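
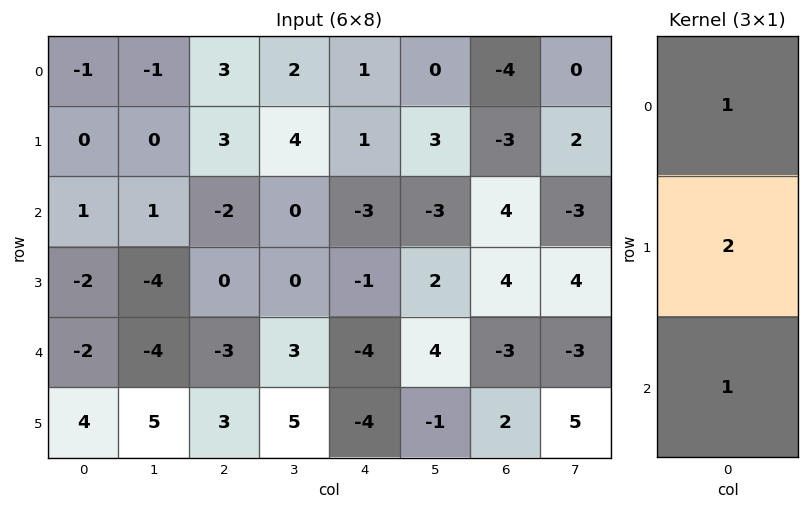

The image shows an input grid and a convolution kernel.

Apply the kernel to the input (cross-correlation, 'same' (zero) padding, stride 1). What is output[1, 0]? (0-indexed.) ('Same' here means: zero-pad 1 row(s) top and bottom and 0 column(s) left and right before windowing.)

0

The receptive field on the zero-padded input at this output position is [-1 / 0 / 1]. Elementwise product with the kernel and sum: -1·1 + 0·2 + 1·1.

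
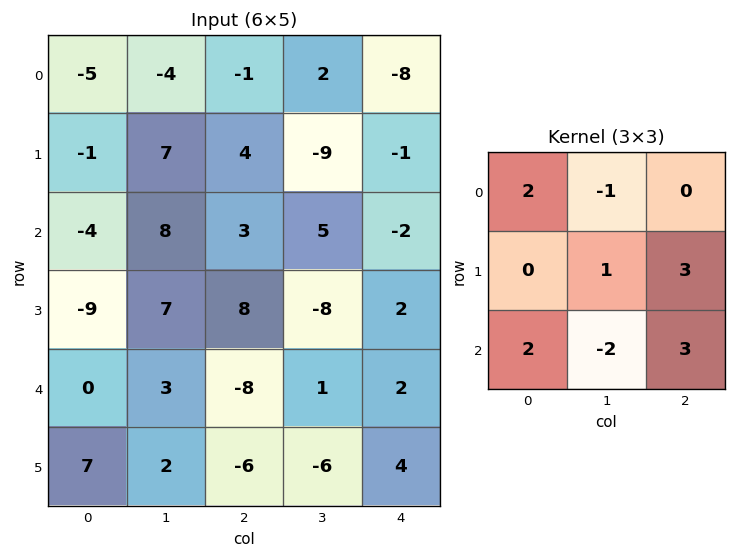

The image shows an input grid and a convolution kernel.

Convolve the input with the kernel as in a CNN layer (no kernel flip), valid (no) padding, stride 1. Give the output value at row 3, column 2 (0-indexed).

43

The receptive field on the input at this output position is [8 -8 2 / -8 1 2 / -6 -6 4]. Elementwise product with the kernel and sum: 8·2 + -8·-1 + 1·1 + 2·3 + -6·2 + -6·-2 + 4·3.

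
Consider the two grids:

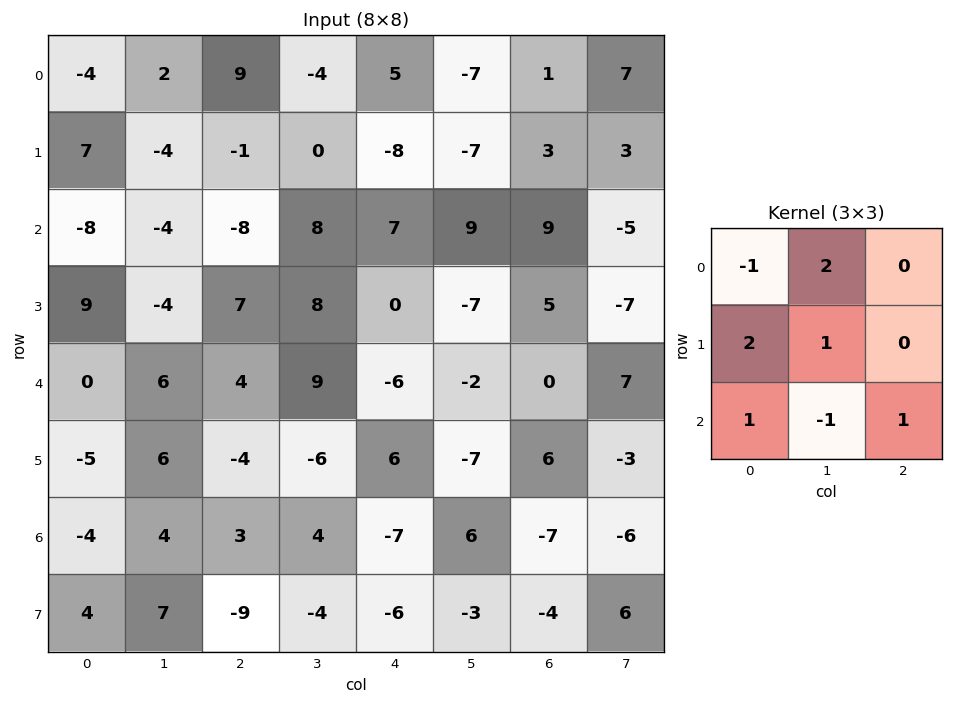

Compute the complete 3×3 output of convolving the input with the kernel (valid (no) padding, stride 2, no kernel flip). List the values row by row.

Output[0,0]: The receptive field on the input at this output position is [-4 2 9 / 7 -4 -1 / -8 -4 -8]. Elementwise product with the kernel and sum: -4·-1 + 2·2 + 7·2 + -4·1 + -8·1 + -4·-1 + -8·1.

6 -28 -35
12 35 0
3 -8 -13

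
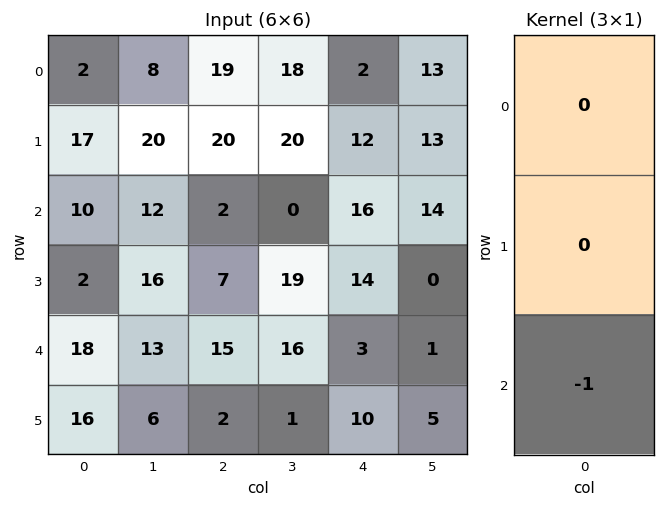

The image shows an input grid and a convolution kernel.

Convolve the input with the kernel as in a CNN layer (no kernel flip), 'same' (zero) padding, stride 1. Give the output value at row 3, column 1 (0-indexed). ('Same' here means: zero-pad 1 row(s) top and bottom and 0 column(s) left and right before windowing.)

-13

The receptive field on the zero-padded input at this output position is [12 / 16 / 13]. Elementwise product with the kernel and sum: 13·-1.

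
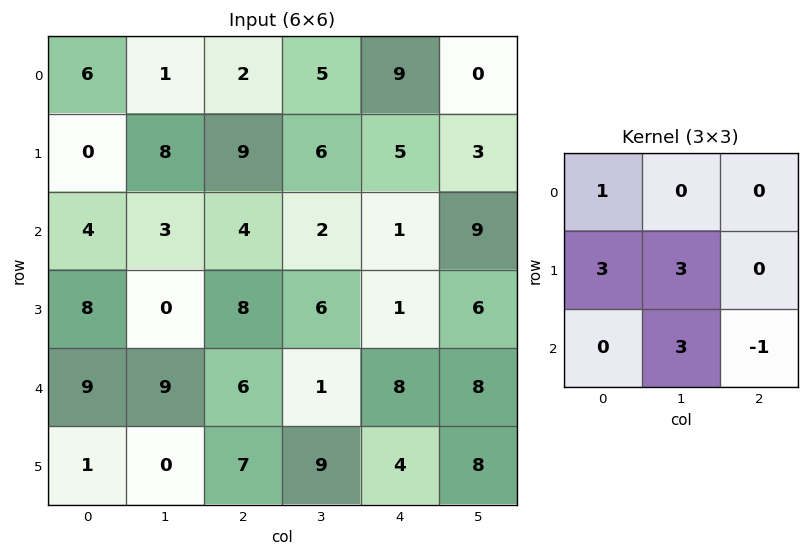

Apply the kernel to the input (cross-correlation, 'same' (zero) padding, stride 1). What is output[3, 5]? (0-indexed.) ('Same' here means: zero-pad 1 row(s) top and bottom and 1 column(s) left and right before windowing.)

The receptive field on the zero-padded input at this output position is [1 9 0 / 1 6 0 / 8 8 0]. Elementwise product with the kernel and sum: 1·1 + 1·3 + 6·3 + 8·3 + 0·-1.

46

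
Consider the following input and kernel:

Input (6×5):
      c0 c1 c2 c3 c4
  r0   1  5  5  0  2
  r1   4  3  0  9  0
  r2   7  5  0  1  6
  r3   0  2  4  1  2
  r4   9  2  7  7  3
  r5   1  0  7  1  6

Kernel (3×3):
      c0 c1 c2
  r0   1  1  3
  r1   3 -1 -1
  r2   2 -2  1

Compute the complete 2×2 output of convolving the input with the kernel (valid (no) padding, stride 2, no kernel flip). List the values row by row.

34 6
27 31

Output[0,0]: The receptive field on the input at this output position is [1 5 5 / 4 3 0 / 7 5 0]. Elementwise product with the kernel and sum: 1·1 + 5·1 + 5·3 + 4·3 + 3·-1 + 0·-1 + 7·2 + 5·-2 + 0·1.
Output[0,1]: The receptive field on the input at this output position is [5 0 2 / 0 9 0 / 0 1 6]. Elementwise product with the kernel and sum: 5·1 + 0·1 + 2·3 + 0·3 + 9·-1 + 0·-1 + 0·2 + 1·-2 + 6·1.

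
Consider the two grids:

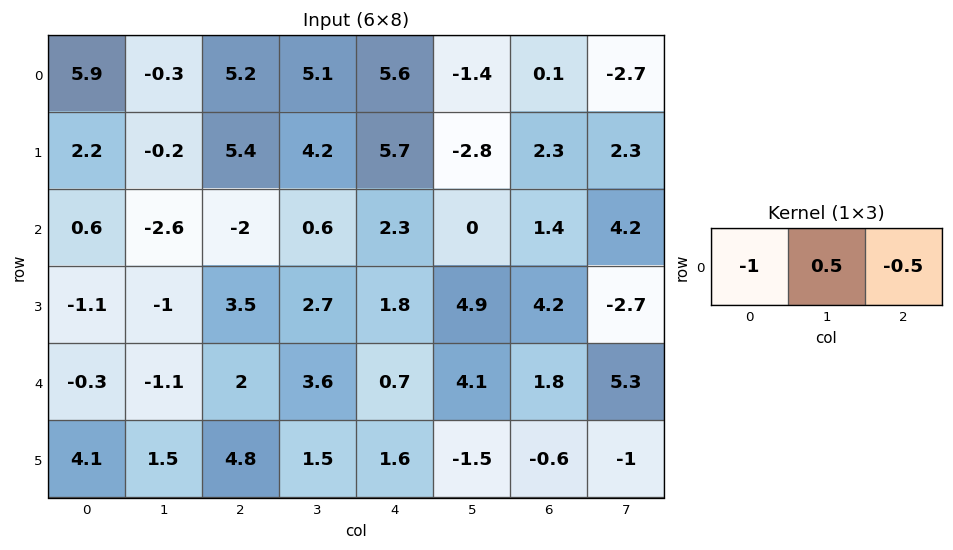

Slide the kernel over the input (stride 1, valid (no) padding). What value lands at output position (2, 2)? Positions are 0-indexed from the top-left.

1.15

The receptive field on the input at this output position is [-2 0.6 2.3]. Elementwise product with the kernel and sum: -2·-1 + 0.6·0.5 + 2.3·-0.5.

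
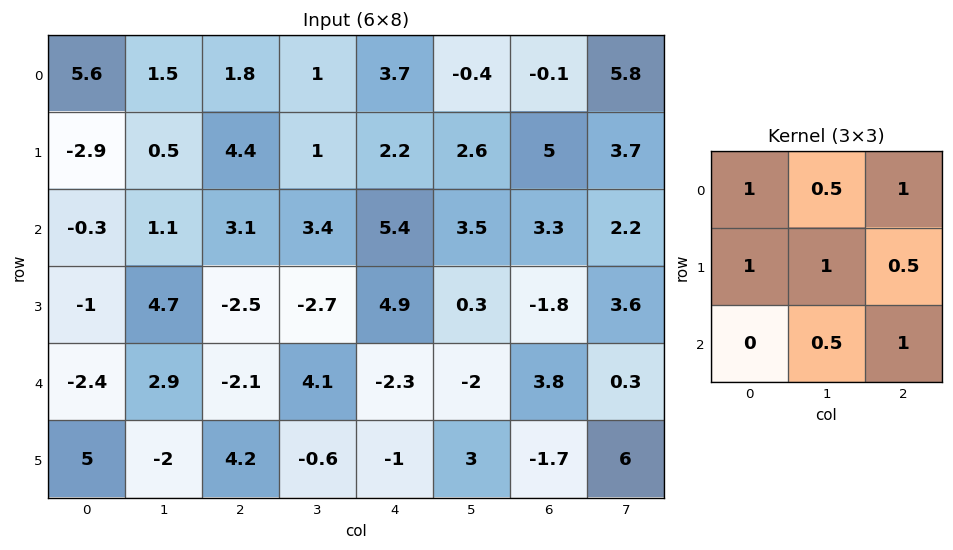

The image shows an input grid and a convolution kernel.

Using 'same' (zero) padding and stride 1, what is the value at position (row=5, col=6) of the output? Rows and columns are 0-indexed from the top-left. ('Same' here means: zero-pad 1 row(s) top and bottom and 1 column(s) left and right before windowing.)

The receptive field on the zero-padded input at this output position is [-2 3.8 0.3 / 3 -1.7 6 / 0 0 0]. Elementwise product with the kernel and sum: -2·1 + 3.8·0.5 + 0.3·1 + 3·1 + -1.7·1 + 6·0.5 + 0·0.5 + 0·1.

4.5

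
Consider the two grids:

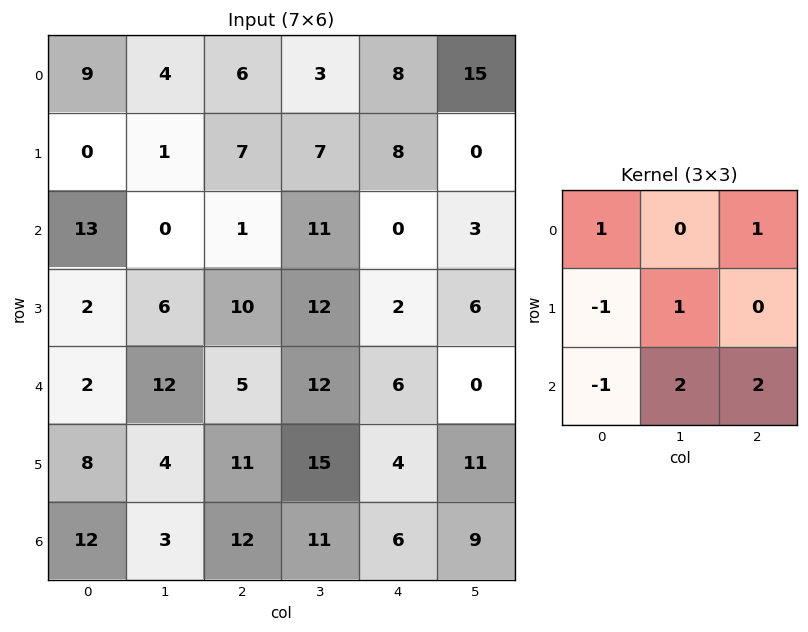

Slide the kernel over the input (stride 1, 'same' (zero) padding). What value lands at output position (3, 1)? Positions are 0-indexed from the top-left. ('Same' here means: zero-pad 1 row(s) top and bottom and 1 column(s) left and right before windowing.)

The receptive field on the zero-padded input at this output position is [13 0 1 / 2 6 10 / 2 12 5]. Elementwise product with the kernel and sum: 13·1 + 1·1 + 2·-1 + 6·1 + 2·-1 + 12·2 + 5·2.

50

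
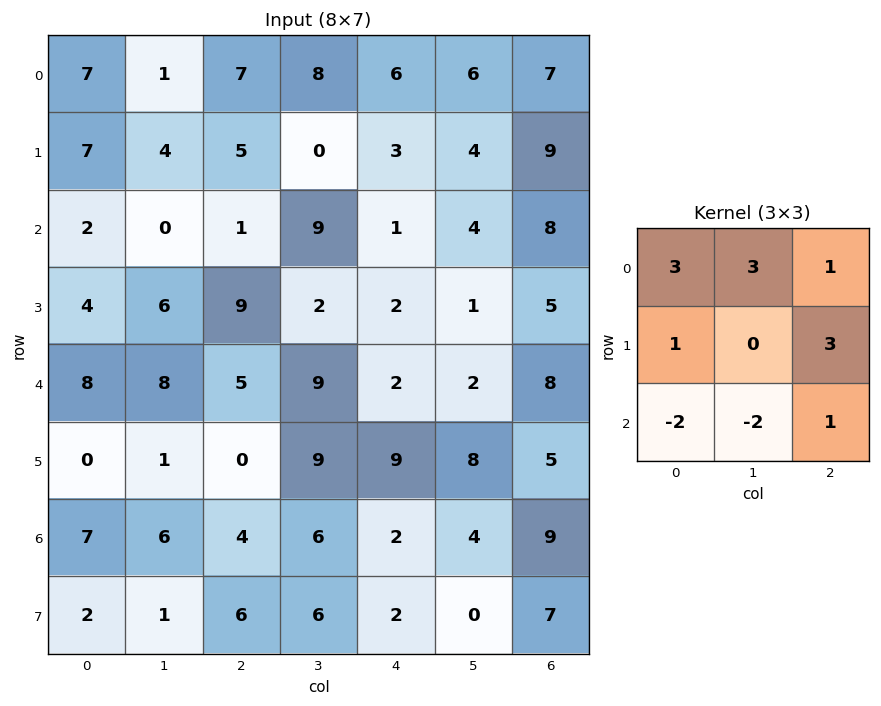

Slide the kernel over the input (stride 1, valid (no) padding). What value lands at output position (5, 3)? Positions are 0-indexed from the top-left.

64

The receptive field on the input at this output position is [9 9 8 / 6 2 4 / 6 2 0]. Elementwise product with the kernel and sum: 9·3 + 9·3 + 8·1 + 6·1 + 4·3 + 6·-2 + 2·-2 + 0·1.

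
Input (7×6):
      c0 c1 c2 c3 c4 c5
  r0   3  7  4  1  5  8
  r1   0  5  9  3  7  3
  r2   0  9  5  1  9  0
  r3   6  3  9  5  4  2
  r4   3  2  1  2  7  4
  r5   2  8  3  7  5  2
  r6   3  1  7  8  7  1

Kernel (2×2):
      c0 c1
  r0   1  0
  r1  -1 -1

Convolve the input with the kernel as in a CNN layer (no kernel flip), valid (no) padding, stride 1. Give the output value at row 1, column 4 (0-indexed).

-2

The receptive field on the input at this output position is [7 3 / 9 0]. Elementwise product with the kernel and sum: 7·1 + 9·-1 + 0·-1.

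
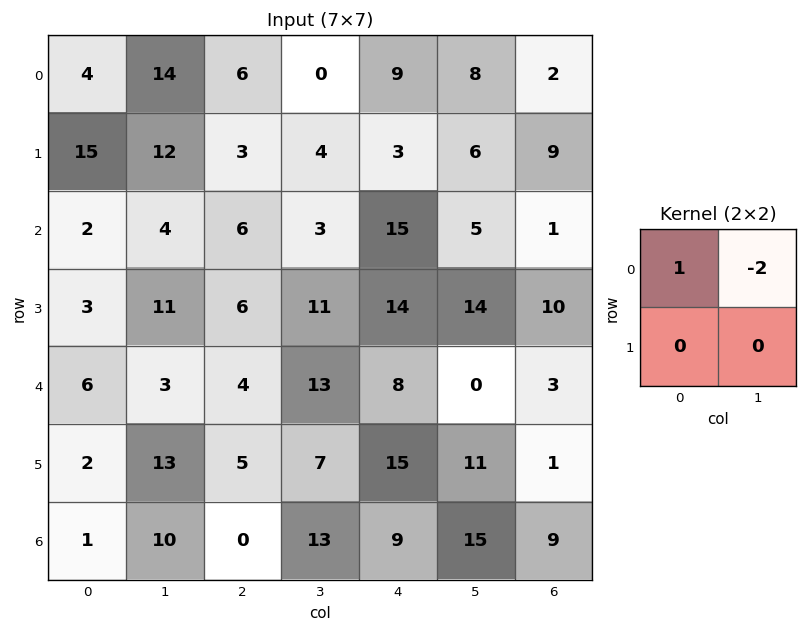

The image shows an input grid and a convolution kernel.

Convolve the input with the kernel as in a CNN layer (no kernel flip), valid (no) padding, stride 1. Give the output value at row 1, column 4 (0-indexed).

-9

The receptive field on the input at this output position is [3 6 / 15 5]. Elementwise product with the kernel and sum: 3·1 + 6·-2.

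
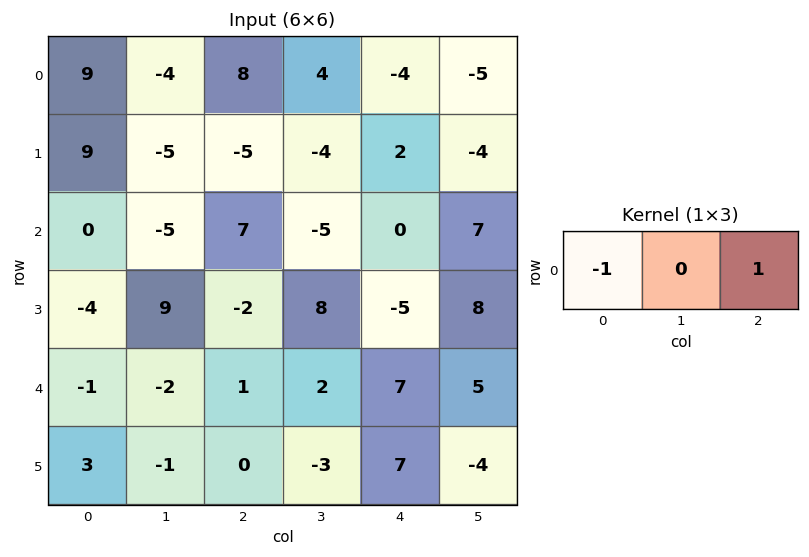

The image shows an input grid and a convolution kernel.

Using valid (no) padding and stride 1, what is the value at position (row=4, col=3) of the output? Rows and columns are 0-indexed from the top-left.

The receptive field on the input at this output position is [2 7 5]. Elementwise product with the kernel and sum: 2·-1 + 5·1.

3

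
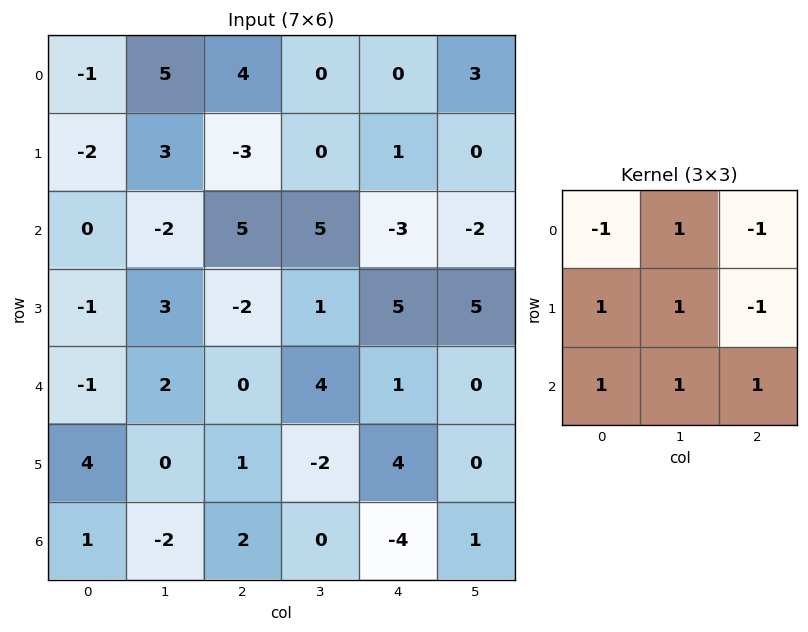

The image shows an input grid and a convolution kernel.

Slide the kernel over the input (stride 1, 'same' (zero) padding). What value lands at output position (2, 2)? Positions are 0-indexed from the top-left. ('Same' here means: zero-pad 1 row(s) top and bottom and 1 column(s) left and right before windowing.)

The receptive field on the zero-padded input at this output position is [3 -3 0 / -2 5 5 / 3 -2 1]. Elementwise product with the kernel and sum: 3·-1 + -3·1 + 0·-1 + -2·1 + 5·1 + 5·-1 + 3·1 + -2·1 + 1·1.

-6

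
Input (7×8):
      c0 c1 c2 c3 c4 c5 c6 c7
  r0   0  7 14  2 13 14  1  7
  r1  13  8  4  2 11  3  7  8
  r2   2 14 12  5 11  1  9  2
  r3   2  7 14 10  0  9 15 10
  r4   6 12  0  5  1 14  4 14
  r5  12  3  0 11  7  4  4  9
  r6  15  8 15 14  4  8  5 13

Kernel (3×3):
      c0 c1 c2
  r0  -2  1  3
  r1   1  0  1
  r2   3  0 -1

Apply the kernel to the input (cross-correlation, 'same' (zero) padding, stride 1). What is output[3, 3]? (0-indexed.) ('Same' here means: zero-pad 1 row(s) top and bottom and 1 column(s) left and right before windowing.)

The receptive field on the zero-padded input at this output position is [12 5 11 / 14 10 0 / 0 5 1]. Elementwise product with the kernel and sum: 12·-2 + 5·1 + 11·3 + 14·1 + 0·1 + 0·3 + 1·-1.

27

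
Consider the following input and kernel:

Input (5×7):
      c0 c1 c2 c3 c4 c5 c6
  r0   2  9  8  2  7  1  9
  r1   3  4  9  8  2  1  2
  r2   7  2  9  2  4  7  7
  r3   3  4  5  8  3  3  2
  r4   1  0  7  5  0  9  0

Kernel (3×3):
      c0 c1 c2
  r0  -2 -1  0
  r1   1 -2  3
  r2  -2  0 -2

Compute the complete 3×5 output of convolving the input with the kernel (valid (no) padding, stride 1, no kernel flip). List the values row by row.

Output[0,0]: The receptive field on the input at this output position is [2 9 8 / 3 4 9 / 7 2 9]. Elementwise product with the kernel and sum: 2·-2 + 9·-1 + 3·1 + 4·-2 + 9·3 + 7·-2 + 9·-2.

-23 -24 -45 -22 -31
4 -51 -25 -25 -4
-22 -5 -36 -25 -12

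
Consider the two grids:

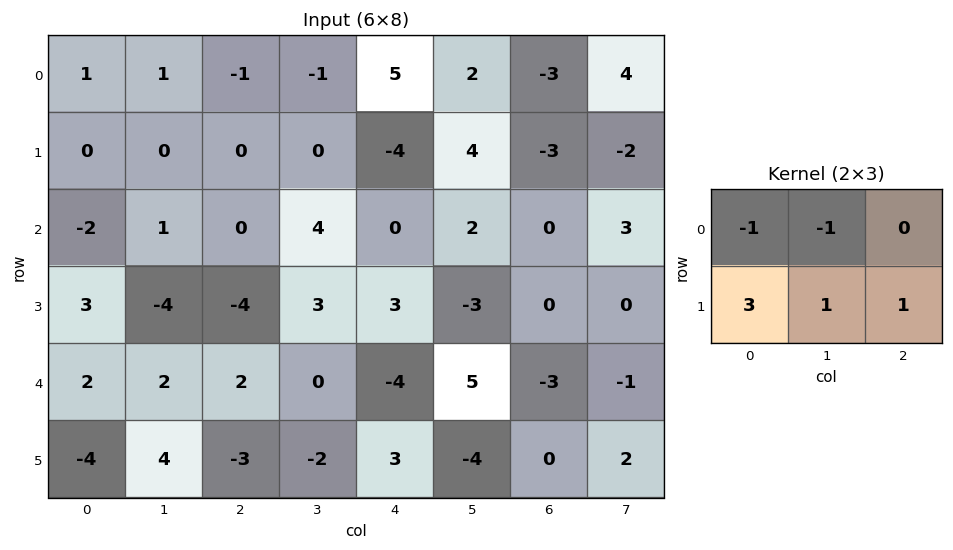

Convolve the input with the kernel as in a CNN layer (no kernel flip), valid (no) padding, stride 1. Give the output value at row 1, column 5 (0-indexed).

8

The receptive field on the input at this output position is [4 -3 -2 / 2 0 3]. Elementwise product with the kernel and sum: 4·-1 + -3·-1 + 2·3 + 0·1 + 3·1.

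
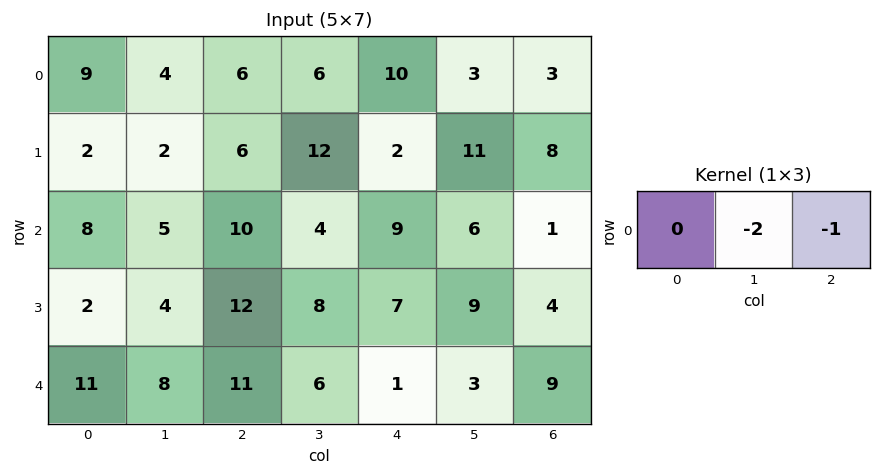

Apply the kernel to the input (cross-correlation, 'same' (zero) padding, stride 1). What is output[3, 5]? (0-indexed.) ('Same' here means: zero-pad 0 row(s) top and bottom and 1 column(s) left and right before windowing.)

The receptive field on the zero-padded input at this output position is [7 9 4]. Elementwise product with the kernel and sum: 9·-2 + 4·-1.

-22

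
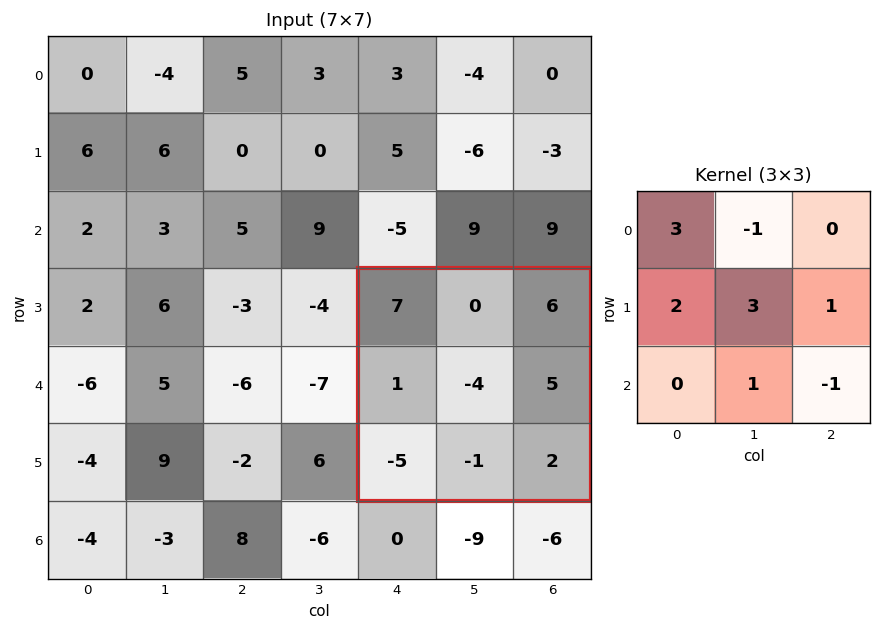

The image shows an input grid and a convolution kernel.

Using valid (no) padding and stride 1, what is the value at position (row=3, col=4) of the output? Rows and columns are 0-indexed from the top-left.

13

The receptive field on the input at this output position is [7 0 6 / 1 -4 5 / -5 -1 2]. Elementwise product with the kernel and sum: 7·3 + 0·-1 + 1·2 + -4·3 + 5·1 + -1·1 + 2·-1.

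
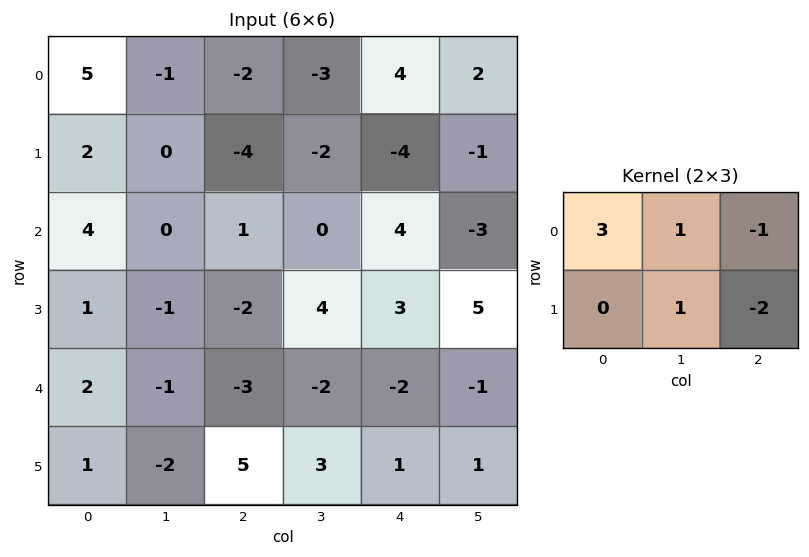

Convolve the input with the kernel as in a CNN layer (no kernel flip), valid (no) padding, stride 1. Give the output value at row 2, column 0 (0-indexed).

14

The receptive field on the input at this output position is [4 0 1 / 1 -1 -2]. Elementwise product with the kernel and sum: 4·3 + 0·1 + 1·-1 + -1·1 + -2·-2.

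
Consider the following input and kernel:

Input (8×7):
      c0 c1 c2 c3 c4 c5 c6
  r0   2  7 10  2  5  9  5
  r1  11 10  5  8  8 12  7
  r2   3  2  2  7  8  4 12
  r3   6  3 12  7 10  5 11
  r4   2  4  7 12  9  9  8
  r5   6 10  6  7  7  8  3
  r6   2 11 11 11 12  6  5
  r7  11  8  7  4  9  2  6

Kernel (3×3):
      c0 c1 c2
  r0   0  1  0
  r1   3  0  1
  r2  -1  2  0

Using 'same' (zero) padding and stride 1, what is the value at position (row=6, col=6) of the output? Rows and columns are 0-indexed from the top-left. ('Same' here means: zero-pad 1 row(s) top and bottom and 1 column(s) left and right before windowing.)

The receptive field on the zero-padded input at this output position is [8 3 0 / 6 5 0 / 2 6 0]. Elementwise product with the kernel and sum: 3·1 + 6·3 + 0·1 + 2·-1 + 6·2.

31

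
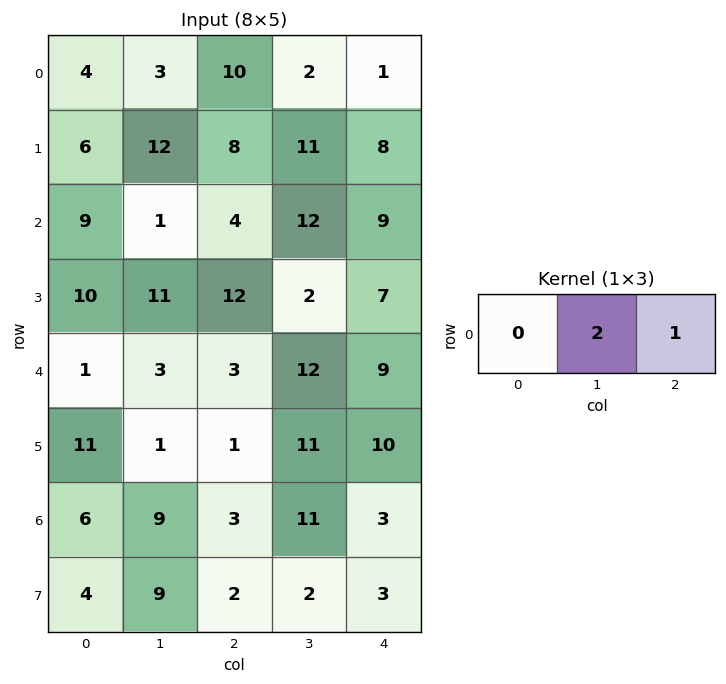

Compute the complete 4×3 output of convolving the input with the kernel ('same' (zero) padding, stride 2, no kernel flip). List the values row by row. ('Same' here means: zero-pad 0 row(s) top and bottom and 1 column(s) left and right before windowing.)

Output[0,0]: The receptive field on the zero-padded input at this output position is [0 4 3]. Elementwise product with the kernel and sum: 4·2 + 3·1.
Output[0,1]: The receptive field on the zero-padded input at this output position is [3 10 2]. Elementwise product with the kernel and sum: 10·2 + 2·1.

11 22 2
19 20 18
5 18 18
21 17 6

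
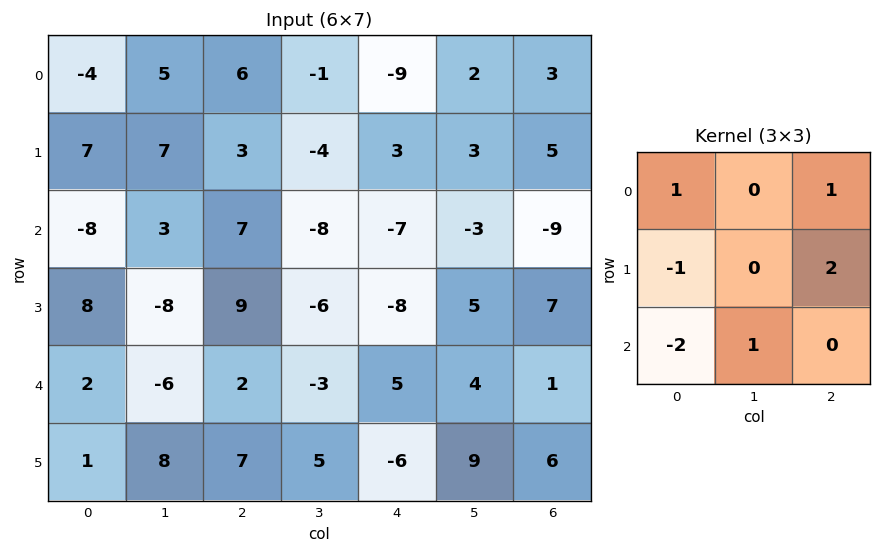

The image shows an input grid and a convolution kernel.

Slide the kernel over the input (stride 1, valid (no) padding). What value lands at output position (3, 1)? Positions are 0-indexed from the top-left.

The receptive field on the input at this output position is [-8 9 -6 / -6 2 -3 / 8 7 5]. Elementwise product with the kernel and sum: -8·1 + -6·1 + -6·-1 + -3·2 + 8·-2 + 7·1.

-23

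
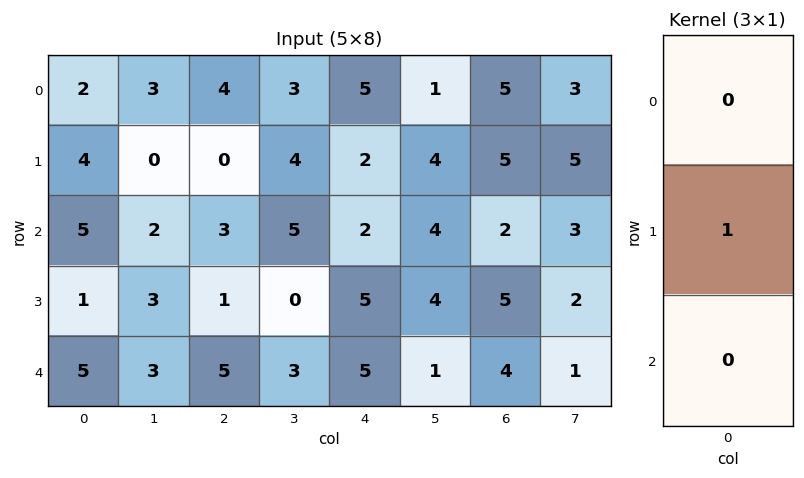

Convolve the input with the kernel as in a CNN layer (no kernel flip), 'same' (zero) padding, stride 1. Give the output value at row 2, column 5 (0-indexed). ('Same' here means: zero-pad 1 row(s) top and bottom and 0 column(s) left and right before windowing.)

The receptive field on the zero-padded input at this output position is [4 / 4 / 4]. Elementwise product with the kernel and sum: 4·1.

4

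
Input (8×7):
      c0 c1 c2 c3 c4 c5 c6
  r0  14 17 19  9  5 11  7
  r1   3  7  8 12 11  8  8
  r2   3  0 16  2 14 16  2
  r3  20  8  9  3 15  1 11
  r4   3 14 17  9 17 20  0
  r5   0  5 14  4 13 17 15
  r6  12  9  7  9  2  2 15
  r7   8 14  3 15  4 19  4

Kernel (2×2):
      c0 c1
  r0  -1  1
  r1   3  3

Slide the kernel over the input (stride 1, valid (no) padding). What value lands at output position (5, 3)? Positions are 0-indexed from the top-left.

42

The receptive field on the input at this output position is [4 13 / 9 2]. Elementwise product with the kernel and sum: 4·-1 + 13·1 + 9·3 + 2·3.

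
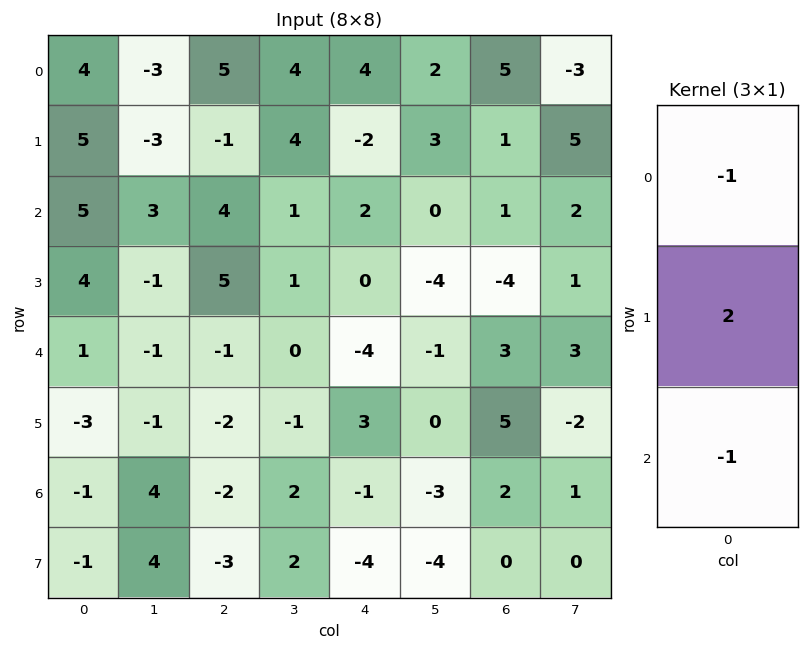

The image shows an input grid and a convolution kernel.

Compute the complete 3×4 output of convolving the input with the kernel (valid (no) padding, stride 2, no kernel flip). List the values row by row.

1 -11 -10 -4
2 7 2 -12
-6 -1 11 5

Output[0,0]: The receptive field on the input at this output position is [4 / 5 / 5]. Elementwise product with the kernel and sum: 4·-1 + 5·2 + 5·-1.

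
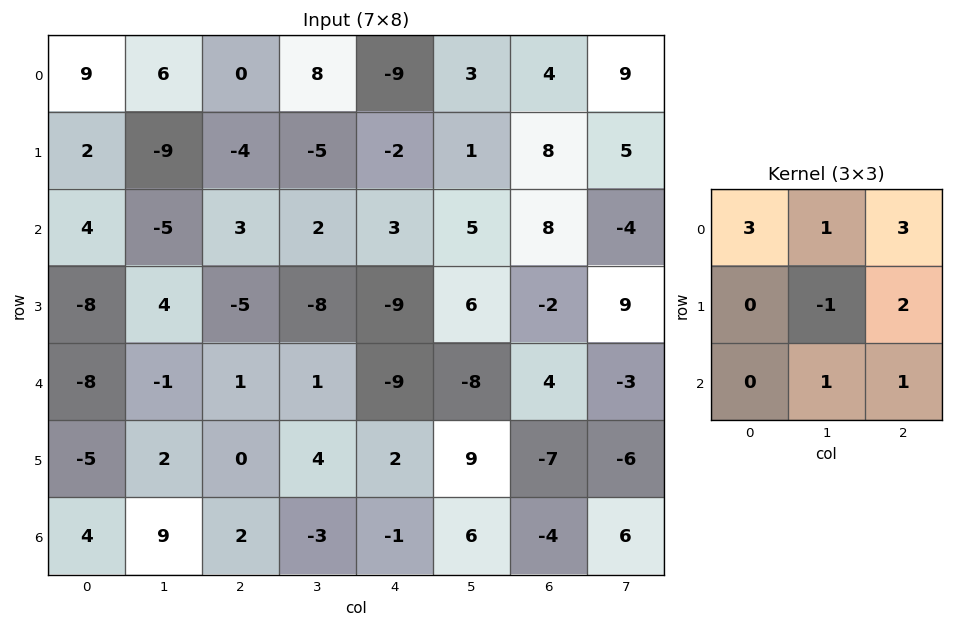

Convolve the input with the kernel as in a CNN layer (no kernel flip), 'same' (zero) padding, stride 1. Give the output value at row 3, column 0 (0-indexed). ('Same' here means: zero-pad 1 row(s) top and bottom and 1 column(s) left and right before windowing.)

-4

The receptive field on the zero-padded input at this output position is [0 4 -5 / 0 -8 4 / 0 -8 -1]. Elementwise product with the kernel and sum: 0·3 + 4·1 + -5·3 + -8·-1 + 4·2 + -8·1 + -1·1.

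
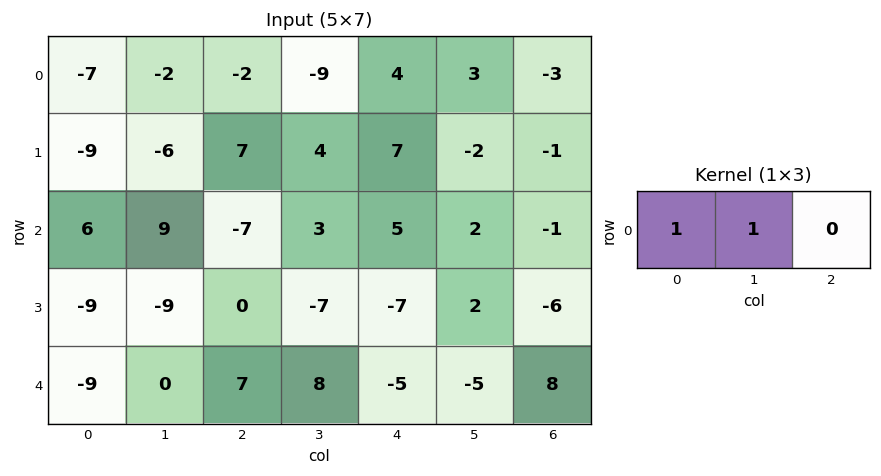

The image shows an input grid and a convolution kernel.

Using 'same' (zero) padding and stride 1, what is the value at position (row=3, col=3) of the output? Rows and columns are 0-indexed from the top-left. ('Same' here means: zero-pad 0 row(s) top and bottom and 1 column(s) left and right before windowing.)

-7

The receptive field on the zero-padded input at this output position is [0 -7 -7]. Elementwise product with the kernel and sum: 0·1 + -7·1.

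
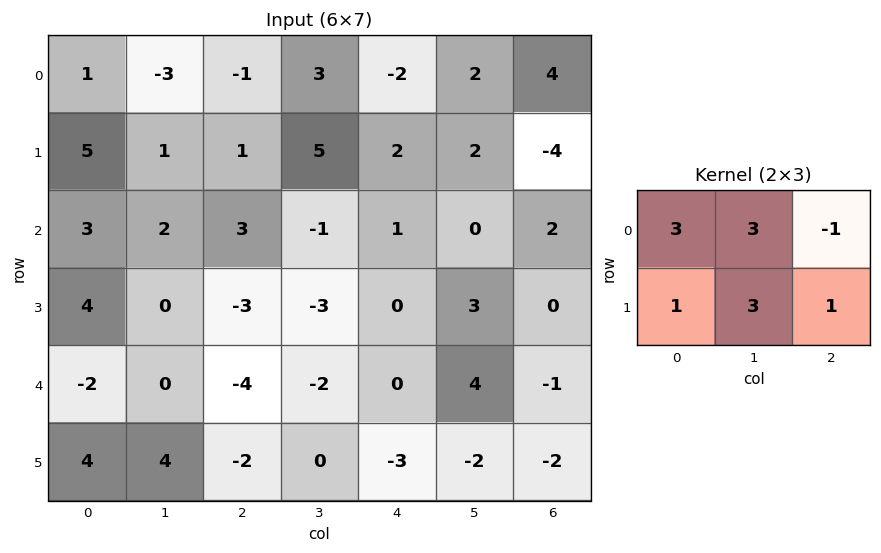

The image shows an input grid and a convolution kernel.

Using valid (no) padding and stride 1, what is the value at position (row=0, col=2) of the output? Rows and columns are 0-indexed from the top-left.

The receptive field on the input at this output position is [-1 3 -2 / 1 5 2]. Elementwise product with the kernel and sum: -1·3 + 3·3 + -2·-1 + 1·1 + 5·3 + 2·1.

26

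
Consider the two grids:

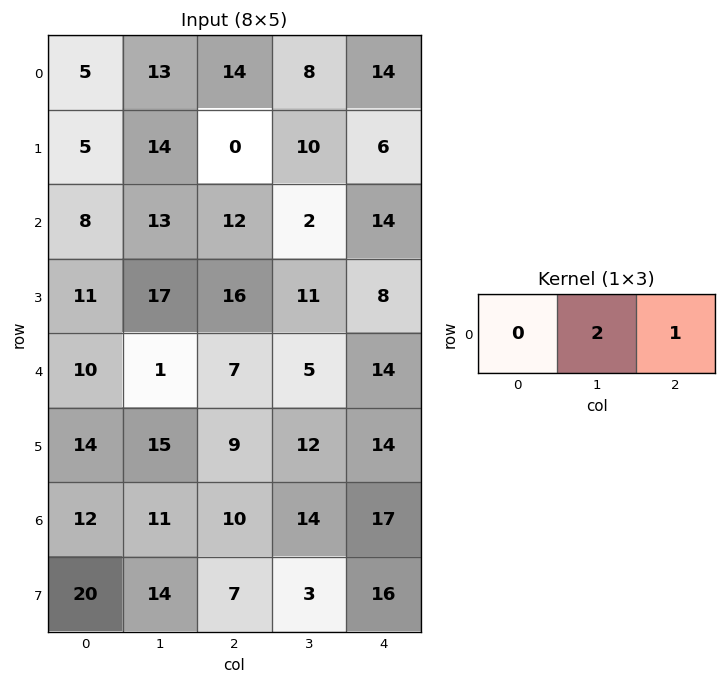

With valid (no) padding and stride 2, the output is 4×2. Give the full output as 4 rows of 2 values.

40 30
38 18
9 24
32 45

Output[0,0]: The receptive field on the input at this output position is [5 13 14]. Elementwise product with the kernel and sum: 13·2 + 14·1.
Output[0,1]: The receptive field on the input at this output position is [14 8 14]. Elementwise product with the kernel and sum: 8·2 + 14·1.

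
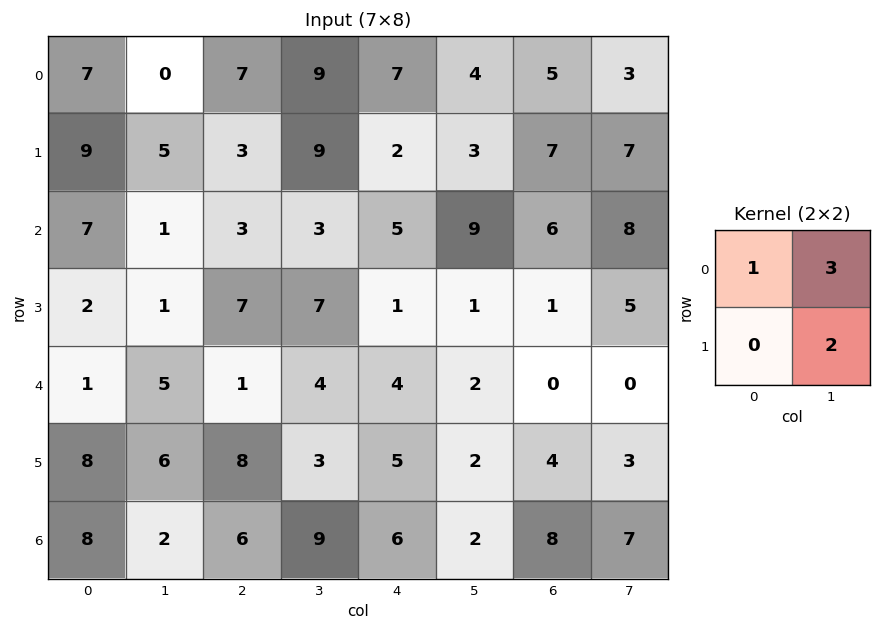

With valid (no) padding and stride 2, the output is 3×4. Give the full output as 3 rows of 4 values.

Output[0,0]: The receptive field on the input at this output position is [7 0 / 9 5]. Elementwise product with the kernel and sum: 7·1 + 0·3 + 5·2.

17 52 25 28
12 26 34 40
28 19 14 6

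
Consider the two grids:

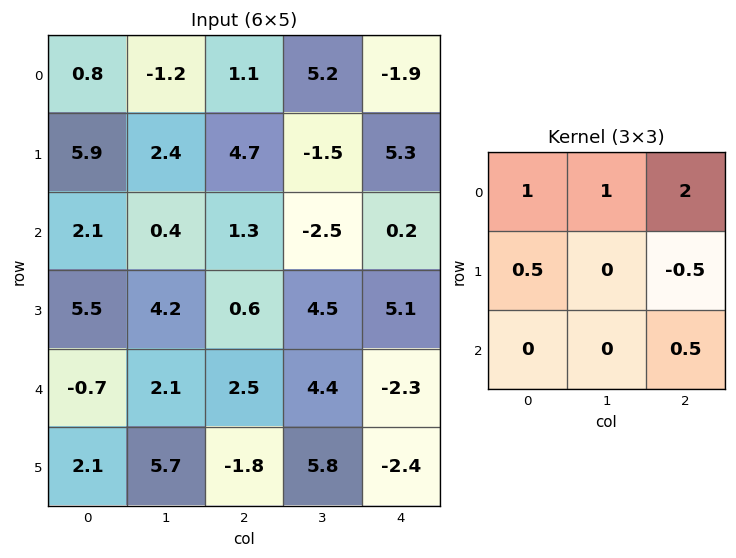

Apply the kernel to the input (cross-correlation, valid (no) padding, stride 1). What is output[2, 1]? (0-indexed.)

The receptive field on the input at this output position is [0.4 1.3 -2.5 / 4.2 0.6 4.5 / 2.1 2.5 4.4]. Elementwise product with the kernel and sum: 0.4·1 + 1.3·1 + -2.5·2 + 4.2·0.5 + 4.5·-0.5 + 4.4·0.5.

-1.25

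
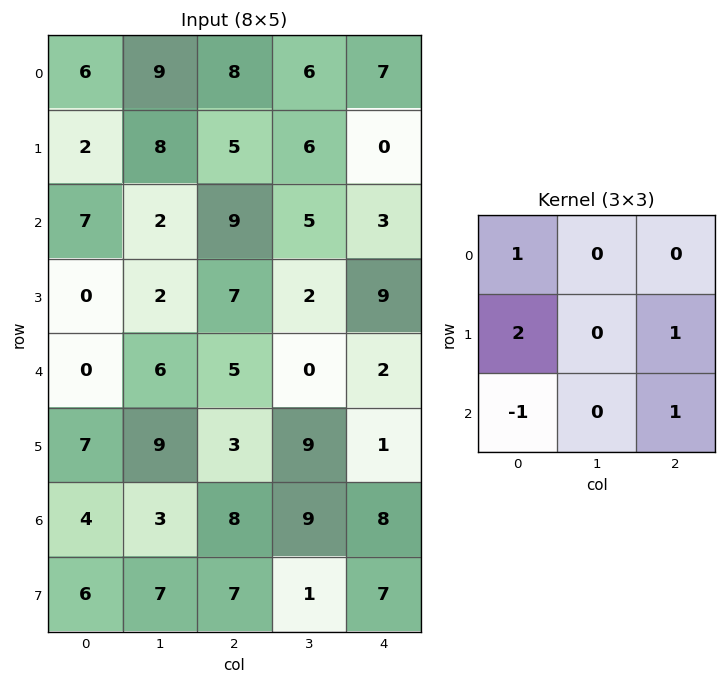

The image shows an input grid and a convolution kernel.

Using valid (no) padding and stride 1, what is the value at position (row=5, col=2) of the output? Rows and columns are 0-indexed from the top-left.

27

The receptive field on the input at this output position is [3 9 1 / 8 9 8 / 7 1 7]. Elementwise product with the kernel and sum: 3·1 + 8·2 + 8·1 + 7·-1 + 7·1.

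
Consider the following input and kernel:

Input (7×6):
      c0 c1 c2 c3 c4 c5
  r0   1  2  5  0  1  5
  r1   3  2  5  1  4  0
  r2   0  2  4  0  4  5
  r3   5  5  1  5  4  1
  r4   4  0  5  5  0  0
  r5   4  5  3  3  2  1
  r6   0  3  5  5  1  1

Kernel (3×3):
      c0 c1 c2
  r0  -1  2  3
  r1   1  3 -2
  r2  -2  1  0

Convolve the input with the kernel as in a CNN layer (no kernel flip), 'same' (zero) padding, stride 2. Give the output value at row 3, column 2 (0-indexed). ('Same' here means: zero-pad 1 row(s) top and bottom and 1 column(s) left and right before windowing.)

10

The receptive field on the zero-padded input at this output position is [3 2 1 / 5 1 1 / 0 0 0]. Elementwise product with the kernel and sum: 3·-1 + 2·2 + 1·3 + 5·1 + 1·3 + 1·-2 + 0·-2 + 0·1.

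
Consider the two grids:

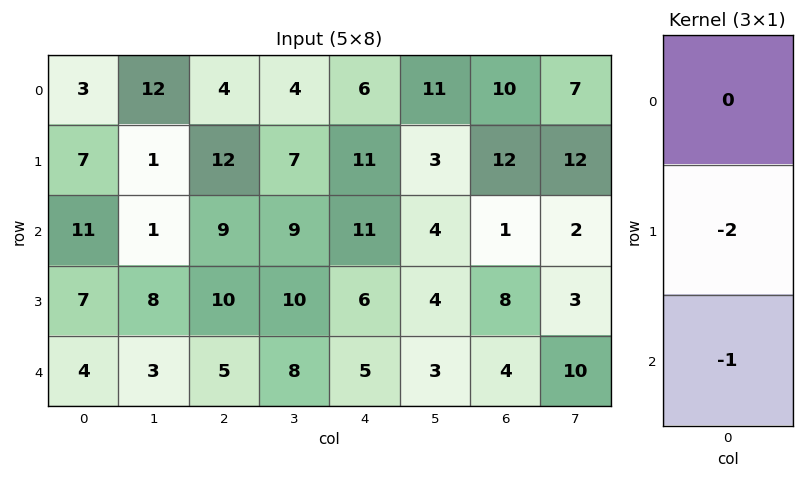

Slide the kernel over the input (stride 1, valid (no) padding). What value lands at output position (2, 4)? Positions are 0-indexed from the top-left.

The receptive field on the input at this output position is [11 / 6 / 5]. Elementwise product with the kernel and sum: 6·-2 + 5·-1.

-17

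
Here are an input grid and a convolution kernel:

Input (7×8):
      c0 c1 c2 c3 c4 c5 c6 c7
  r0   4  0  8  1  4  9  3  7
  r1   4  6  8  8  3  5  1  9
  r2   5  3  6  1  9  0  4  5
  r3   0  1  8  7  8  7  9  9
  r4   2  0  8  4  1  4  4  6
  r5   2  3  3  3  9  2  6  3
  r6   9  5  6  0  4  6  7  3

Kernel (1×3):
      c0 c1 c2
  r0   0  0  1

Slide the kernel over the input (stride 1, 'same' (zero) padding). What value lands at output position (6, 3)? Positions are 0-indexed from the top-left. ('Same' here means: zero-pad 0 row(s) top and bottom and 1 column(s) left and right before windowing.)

4

The receptive field on the zero-padded input at this output position is [6 0 4]. Elementwise product with the kernel and sum: 4·1.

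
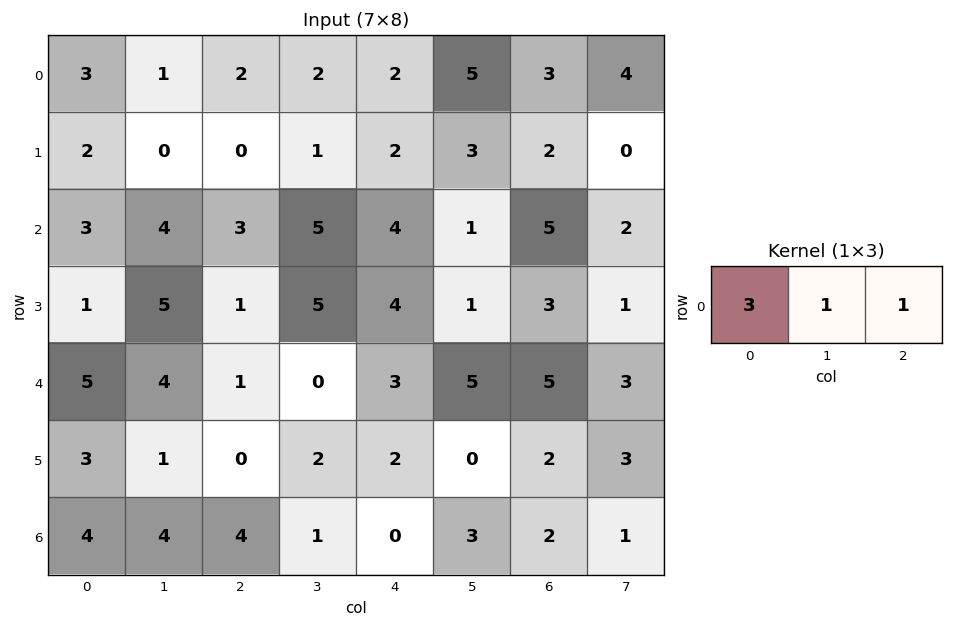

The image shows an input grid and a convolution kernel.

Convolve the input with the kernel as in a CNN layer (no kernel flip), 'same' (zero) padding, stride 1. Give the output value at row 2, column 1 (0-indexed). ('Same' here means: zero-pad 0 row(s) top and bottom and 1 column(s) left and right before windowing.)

16

The receptive field on the zero-padded input at this output position is [3 4 3]. Elementwise product with the kernel and sum: 3·3 + 4·1 + 3·1.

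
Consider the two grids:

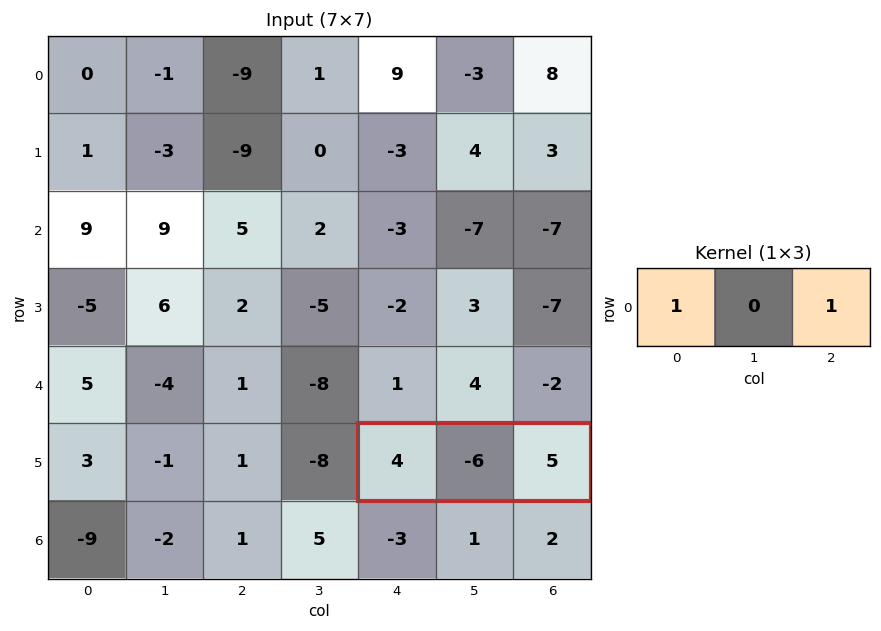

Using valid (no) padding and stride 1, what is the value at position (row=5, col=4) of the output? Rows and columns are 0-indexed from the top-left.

The receptive field on the input at this output position is [4 -6 5]. Elementwise product with the kernel and sum: 4·1 + 5·1.

9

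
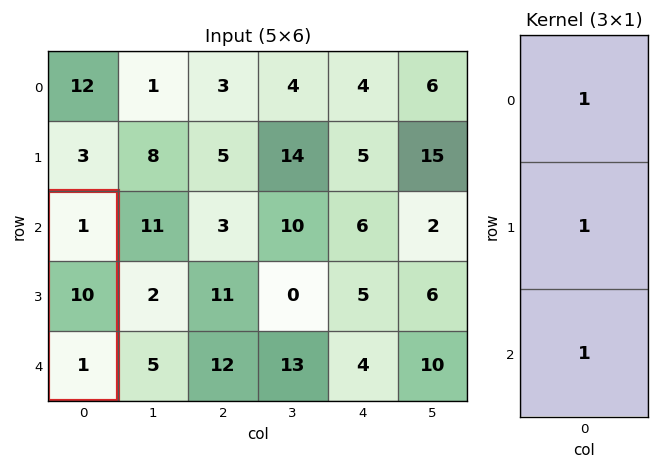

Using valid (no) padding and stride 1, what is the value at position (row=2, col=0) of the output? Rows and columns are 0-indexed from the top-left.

12

The receptive field on the input at this output position is [1 / 10 / 1]. Elementwise product with the kernel and sum: 1·1 + 10·1 + 1·1.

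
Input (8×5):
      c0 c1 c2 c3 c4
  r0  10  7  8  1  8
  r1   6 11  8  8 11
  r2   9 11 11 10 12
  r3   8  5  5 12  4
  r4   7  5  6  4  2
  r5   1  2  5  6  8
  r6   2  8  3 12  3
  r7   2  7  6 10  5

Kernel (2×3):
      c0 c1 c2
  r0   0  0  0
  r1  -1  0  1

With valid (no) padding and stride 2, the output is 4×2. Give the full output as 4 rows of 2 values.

2 3
-3 -1
4 3
4 -1

Output[0,0]: The receptive field on the input at this output position is [10 7 8 / 6 11 8]. Elementwise product with the kernel and sum: 6·-1 + 8·1.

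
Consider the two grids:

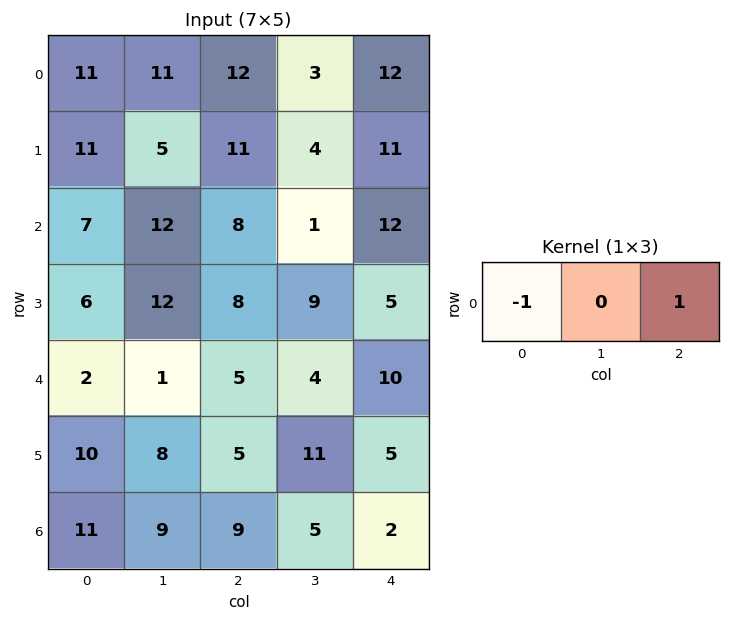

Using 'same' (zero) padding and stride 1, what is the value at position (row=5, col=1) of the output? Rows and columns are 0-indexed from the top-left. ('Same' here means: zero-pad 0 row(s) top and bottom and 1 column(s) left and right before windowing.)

-5

The receptive field on the zero-padded input at this output position is [10 8 5]. Elementwise product with the kernel and sum: 10·-1 + 5·1.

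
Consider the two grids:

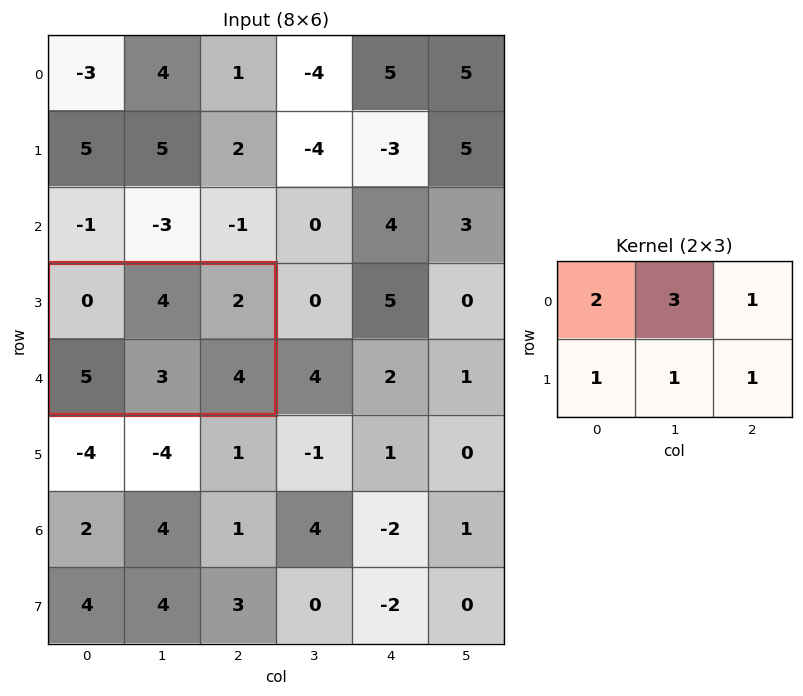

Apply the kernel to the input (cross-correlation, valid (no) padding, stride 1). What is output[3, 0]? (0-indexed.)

The receptive field on the input at this output position is [0 4 2 / 5 3 4]. Elementwise product with the kernel and sum: 0·2 + 4·3 + 2·1 + 5·1 + 3·1 + 4·1.

26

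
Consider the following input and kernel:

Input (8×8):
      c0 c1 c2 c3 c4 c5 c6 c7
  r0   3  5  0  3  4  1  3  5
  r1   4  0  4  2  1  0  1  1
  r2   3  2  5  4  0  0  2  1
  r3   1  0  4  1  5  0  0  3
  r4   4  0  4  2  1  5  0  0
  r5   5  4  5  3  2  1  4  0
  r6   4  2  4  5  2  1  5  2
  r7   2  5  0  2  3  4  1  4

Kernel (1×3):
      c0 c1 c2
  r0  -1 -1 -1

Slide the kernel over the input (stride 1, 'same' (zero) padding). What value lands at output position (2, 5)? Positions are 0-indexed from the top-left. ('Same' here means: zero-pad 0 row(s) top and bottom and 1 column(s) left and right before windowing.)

-2

The receptive field on the zero-padded input at this output position is [0 0 2]. Elementwise product with the kernel and sum: 0·-1 + 0·-1 + 2·-1.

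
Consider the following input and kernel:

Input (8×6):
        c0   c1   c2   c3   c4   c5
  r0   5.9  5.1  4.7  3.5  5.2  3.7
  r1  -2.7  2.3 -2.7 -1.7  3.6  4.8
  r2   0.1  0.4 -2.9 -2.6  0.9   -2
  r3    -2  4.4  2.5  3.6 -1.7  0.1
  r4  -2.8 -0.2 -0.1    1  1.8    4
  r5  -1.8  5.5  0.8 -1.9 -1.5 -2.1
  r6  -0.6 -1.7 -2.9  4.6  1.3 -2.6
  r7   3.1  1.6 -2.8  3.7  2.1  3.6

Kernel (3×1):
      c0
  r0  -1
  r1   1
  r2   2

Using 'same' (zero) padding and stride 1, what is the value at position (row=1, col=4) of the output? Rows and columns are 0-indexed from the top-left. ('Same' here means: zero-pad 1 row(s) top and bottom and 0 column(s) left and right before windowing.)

The receptive field on the zero-padded input at this output position is [5.2 / 3.6 / 0.9]. Elementwise product with the kernel and sum: 5.2·-1 + 3.6·1 + 0.9·2.

0.2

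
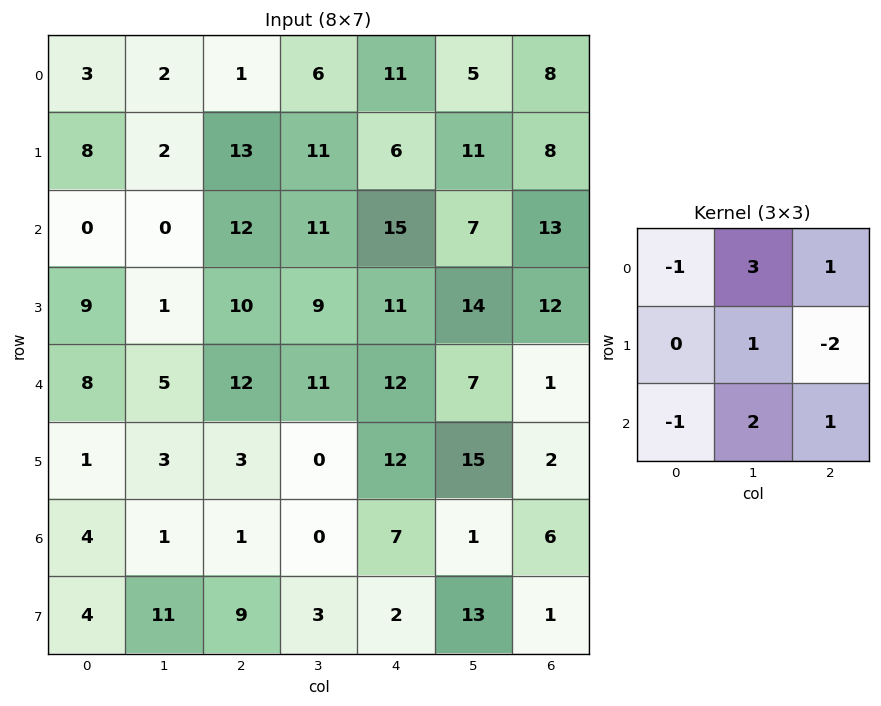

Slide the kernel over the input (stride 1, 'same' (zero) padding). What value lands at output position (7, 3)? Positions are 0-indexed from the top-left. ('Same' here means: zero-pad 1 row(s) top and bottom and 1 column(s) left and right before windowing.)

The receptive field on the zero-padded input at this output position is [1 0 7 / 9 3 2 / 0 0 0]. Elementwise product with the kernel and sum: 1·-1 + 0·3 + 7·1 + 3·1 + 2·-2 + 0·-1 + 0·2 + 0·1.

5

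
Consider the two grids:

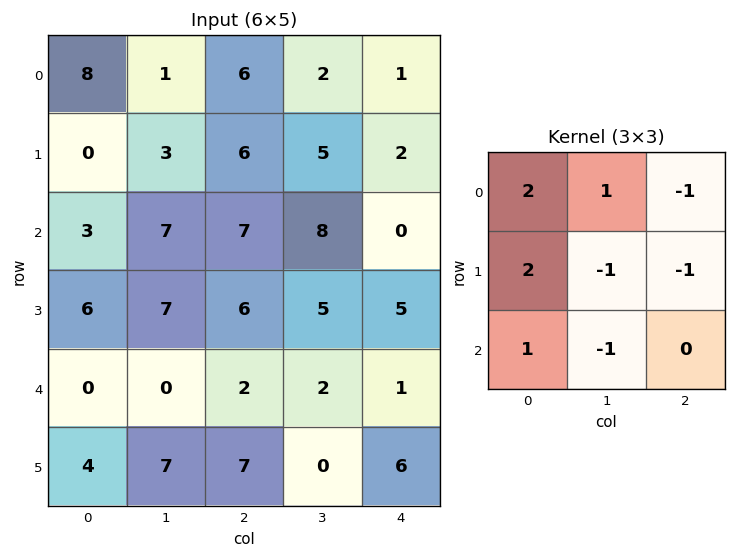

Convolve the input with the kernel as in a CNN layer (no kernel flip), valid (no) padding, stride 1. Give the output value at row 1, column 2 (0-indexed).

22

The receptive field on the input at this output position is [6 5 2 / 7 8 0 / 6 5 5]. Elementwise product with the kernel and sum: 6·2 + 5·1 + 2·-1 + 7·2 + 8·-1 + 0·-1 + 6·1 + 5·-1.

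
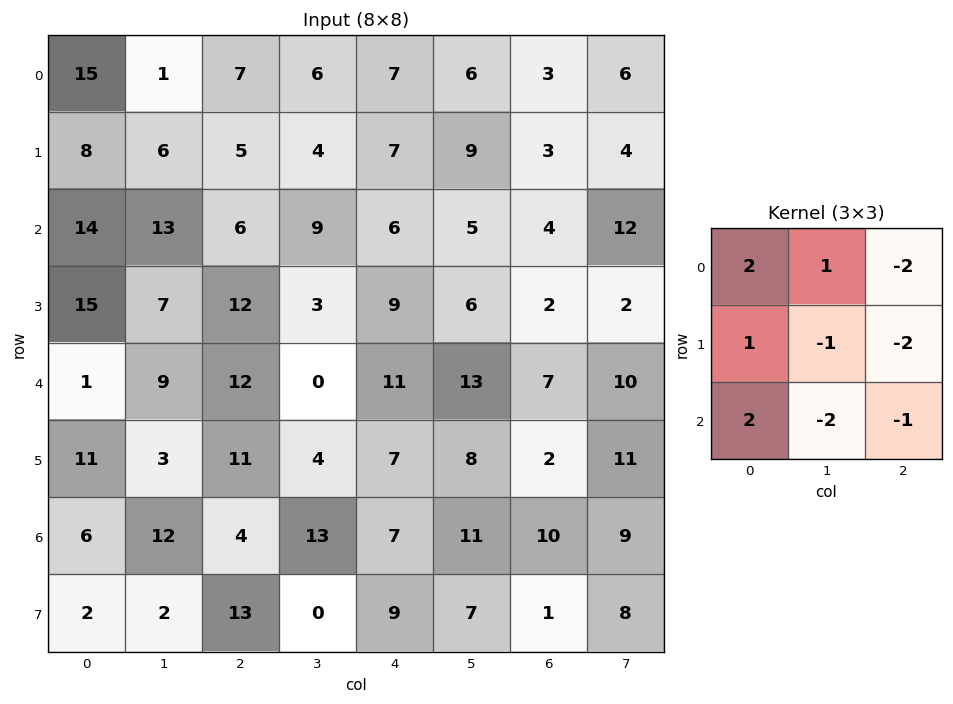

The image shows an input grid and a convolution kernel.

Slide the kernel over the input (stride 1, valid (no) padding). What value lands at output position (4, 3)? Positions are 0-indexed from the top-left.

-33

The receptive field on the input at this output position is [0 11 13 / 4 7 8 / 13 7 11]. Elementwise product with the kernel and sum: 0·2 + 11·1 + 13·-2 + 4·1 + 7·-1 + 8·-2 + 13·2 + 7·-2 + 11·-1.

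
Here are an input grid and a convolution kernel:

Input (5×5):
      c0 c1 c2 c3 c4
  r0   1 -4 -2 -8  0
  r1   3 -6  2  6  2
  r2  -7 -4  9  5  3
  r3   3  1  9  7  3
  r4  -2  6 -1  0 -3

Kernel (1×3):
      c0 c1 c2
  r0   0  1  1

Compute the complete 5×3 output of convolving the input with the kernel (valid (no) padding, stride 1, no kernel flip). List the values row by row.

Output[0,0]: The receptive field on the input at this output position is [1 -4 -2]. Elementwise product with the kernel and sum: -4·1 + -2·1.
Output[0,1]: The receptive field on the input at this output position is [-4 -2 -8]. Elementwise product with the kernel and sum: -2·1 + -8·1.

-6 -10 -8
-4 8 8
5 14 8
10 16 10
5 -1 -3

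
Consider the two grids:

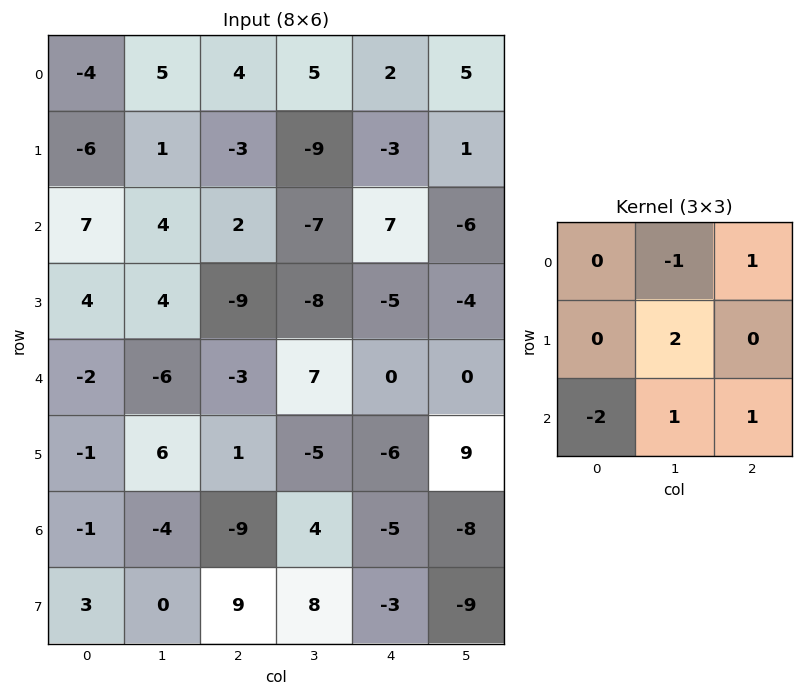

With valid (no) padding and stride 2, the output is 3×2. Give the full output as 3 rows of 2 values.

-7 -25
1 11
4 0

Output[0,0]: The receptive field on the input at this output position is [-4 5 4 / -6 1 -3 / 7 4 2]. Elementwise product with the kernel and sum: 5·-1 + 4·1 + 1·2 + 7·-2 + 4·1 + 2·1.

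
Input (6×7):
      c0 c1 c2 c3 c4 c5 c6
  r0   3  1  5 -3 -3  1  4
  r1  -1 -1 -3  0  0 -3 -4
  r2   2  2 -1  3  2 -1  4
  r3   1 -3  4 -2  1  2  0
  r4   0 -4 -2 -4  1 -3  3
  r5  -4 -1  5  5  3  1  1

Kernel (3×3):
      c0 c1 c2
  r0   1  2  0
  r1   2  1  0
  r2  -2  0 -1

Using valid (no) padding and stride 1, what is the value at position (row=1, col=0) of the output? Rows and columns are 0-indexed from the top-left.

-3

The receptive field on the input at this output position is [-1 -1 -3 / 2 2 -1 / 1 -3 4]. Elementwise product with the kernel and sum: -1·1 + -1·2 + 2·2 + 2·1 + 1·-2 + 4·-1.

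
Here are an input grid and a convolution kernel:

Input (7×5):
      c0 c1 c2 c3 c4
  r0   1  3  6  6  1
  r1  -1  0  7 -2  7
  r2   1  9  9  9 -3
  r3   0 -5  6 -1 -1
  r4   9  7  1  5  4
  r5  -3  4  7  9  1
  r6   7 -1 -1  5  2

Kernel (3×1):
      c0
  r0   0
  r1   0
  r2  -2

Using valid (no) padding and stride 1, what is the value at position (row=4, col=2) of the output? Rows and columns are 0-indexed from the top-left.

The receptive field on the input at this output position is [1 / 7 / -1]. Elementwise product with the kernel and sum: -1·-2.

2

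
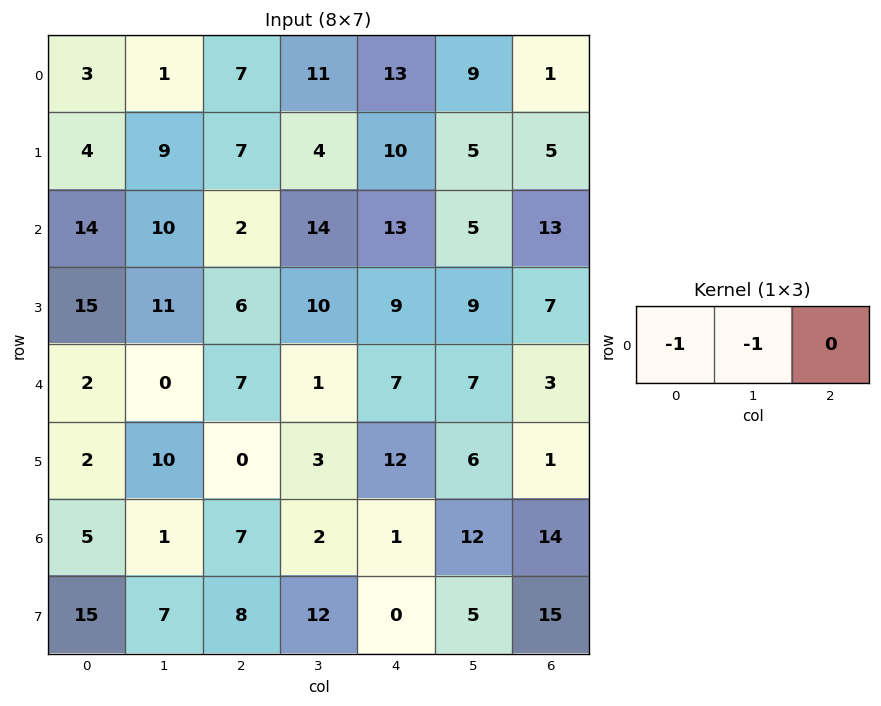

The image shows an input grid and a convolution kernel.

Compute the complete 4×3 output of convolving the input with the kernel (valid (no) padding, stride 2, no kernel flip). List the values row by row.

Output[0,0]: The receptive field on the input at this output position is [3 1 7]. Elementwise product with the kernel and sum: 3·-1 + 1·-1.

-4 -18 -22
-24 -16 -18
-2 -8 -14
-6 -9 -13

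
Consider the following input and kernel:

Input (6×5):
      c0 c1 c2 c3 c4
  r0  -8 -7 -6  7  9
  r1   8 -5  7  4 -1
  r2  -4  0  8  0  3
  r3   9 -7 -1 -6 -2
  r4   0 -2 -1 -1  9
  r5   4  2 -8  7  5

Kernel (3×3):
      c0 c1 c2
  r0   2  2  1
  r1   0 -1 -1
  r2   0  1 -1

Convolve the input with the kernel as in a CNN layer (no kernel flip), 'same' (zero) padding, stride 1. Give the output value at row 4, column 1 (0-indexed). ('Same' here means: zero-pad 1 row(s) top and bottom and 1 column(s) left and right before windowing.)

The receptive field on the zero-padded input at this output position is [9 -7 -1 / 0 -2 -1 / 4 2 -8]. Elementwise product with the kernel and sum: 9·2 + -7·2 + -1·1 + -2·-1 + -1·-1 + 2·1 + -8·-1.

16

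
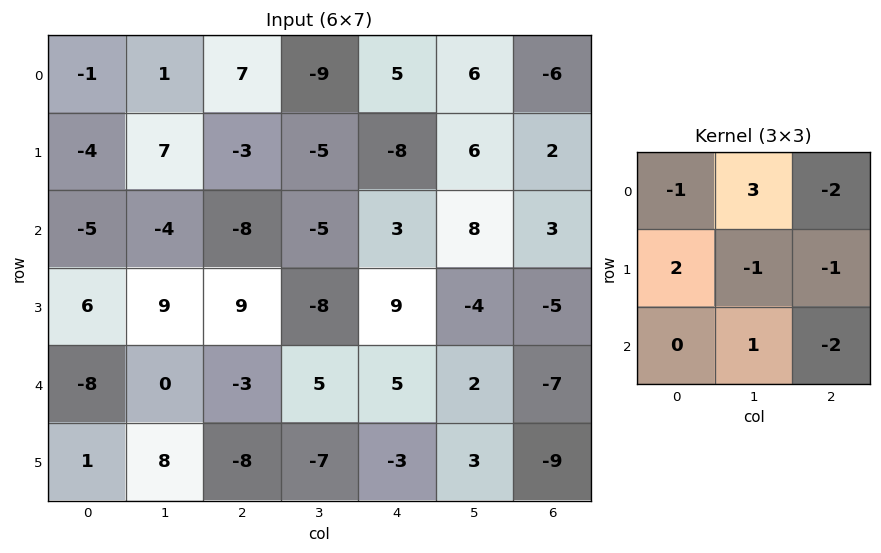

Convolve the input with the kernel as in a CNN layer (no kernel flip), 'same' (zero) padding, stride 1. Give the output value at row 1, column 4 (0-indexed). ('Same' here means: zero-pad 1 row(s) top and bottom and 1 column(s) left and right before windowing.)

The receptive field on the zero-padded input at this output position is [-9 5 6 / -5 -8 6 / -5 3 8]. Elementwise product with the kernel and sum: -9·-1 + 5·3 + 6·-2 + -5·2 + -8·-1 + 6·-1 + 3·1 + 8·-2.

-9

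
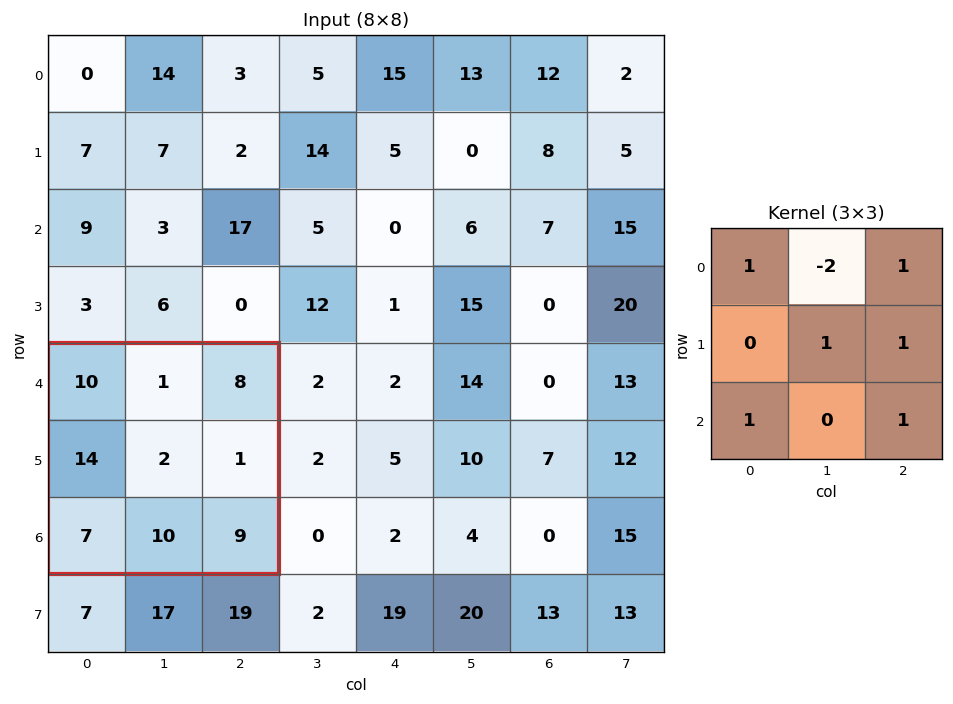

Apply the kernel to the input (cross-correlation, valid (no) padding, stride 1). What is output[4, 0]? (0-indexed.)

35

The receptive field on the input at this output position is [10 1 8 / 14 2 1 / 7 10 9]. Elementwise product with the kernel and sum: 10·1 + 1·-2 + 8·1 + 2·1 + 1·1 + 7·1 + 9·1.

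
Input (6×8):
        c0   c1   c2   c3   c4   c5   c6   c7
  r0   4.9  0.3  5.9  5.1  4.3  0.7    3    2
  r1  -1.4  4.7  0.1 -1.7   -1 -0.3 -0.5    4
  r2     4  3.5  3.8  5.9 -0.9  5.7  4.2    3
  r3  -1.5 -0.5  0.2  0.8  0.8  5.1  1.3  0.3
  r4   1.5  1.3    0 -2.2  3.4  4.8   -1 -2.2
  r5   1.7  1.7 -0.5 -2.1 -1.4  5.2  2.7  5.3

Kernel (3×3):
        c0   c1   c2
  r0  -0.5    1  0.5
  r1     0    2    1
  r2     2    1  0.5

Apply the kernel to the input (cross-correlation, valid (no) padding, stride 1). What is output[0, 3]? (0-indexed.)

The receptive field on the input at this output position is [5.1 4.3 0.7 / -1.7 -1 -0.3 / 5.9 -0.9 5.7]. Elementwise product with the kernel and sum: 5.1·-0.5 + 4.3·1 + 0.7·0.5 + -1·2 + -0.3·1 + 5.9·2 + -0.9·1 + 5.7·0.5.

13.55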